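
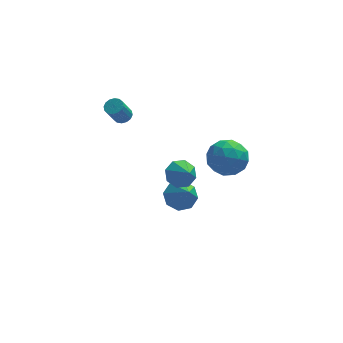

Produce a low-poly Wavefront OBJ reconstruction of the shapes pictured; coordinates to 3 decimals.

v 0.561 1.058 -4.245
v 1.374 1.585 -3.998
v 0.919 -0.118 -2.915
v 0.749 1.818 -3.623
v 0.014 1.606 -3.612
v -0.401 1.073 -3.972
v -0.253 0.53 -4.491
v 0.372 0.297 -4.866
v 1.108 0.509 -4.877
v 1.523 1.042 -4.518
v -2.51 1.423 2.55
v -2.107 1.034 2.547
v -2.607 0.508 3.767
v -3.01 0.897 3.77
v -1.993 1.259 2.691
v -2.494 0.732 3.911
v -2.018 1.528 2.797
v -2.518 1.001 4.017
v -2.175 1.768 2.836
v -2.675 1.242 4.057
v -2.421 1.917 2.799
v -2.921 1.39 4.02
v -2.691 1.933 2.696
v -3.191 1.406 3.916
v -2.913 1.812 2.553
v -3.413 1.286 3.773
v -3.026 1.588 2.409
v -3.527 1.061 3.629
v -3.002 1.319 2.303
v -3.502 0.792 3.523
v -2.845 1.078 2.263
v -3.345 0.552 3.484
v -2.599 0.93 2.3
v -3.099 0.403 3.521
v -2.329 0.914 2.404
v -2.829 0.387 3.624
v 2.795 -0.489 0.914
v 3.82 -1.108 1.077
v 1.76 -2.112 1.263
v 2.785 -2.731 1.426
v 2.45 -1.894 2.231
v 3.09 -0.891 2.016
v 2.49 -2.329 0.324
v 3.13 -1.326 0.109
v 3.632 -2.245 0.712
v 3.608 -1.976 1.891
v 1.972 -1.244 0.449
v 1.948 -0.975 1.628
v 3.398 -0.656 0.965
v 2.182 -2.564 1.375
v 1.985 -2.072 1.849
v 2.588 -2.436 1.944
v 2.969 -0.528 1.517
v 3.572 -0.892 1.612
v 2.767 -1.354 2.291
v 2.008 -2.328 0.728
v 2.611 -2.692 0.823
v 2.992 -0.784 0.396
v 3.595 -1.148 0.491
v 2.813 -1.866 0.049
v 3.891 -1.688 0.846
v 3.282 -2.642 1.051
v 3.109 -2.406 0.404
v 3.485 -1.817 0.277
v 3.876 -1.53 1.539
v 3.268 -2.484 1.744
v 3.071 -1.992 2.218
v 3.447 -1.403 2.091
v 3.766 -2.199 1.325
v 2.312 -0.736 0.596
v 1.704 -1.69 0.801
v 2.133 -1.817 0.249
v 2.509 -1.228 0.122
v 2.298 -0.578 1.289
v 1.689 -1.532 1.494
v 2.095 -1.403 2.063
v 2.471 -0.814 1.936
v 1.814 -1.021 1.015
v 0.298 -1.91 0.263
v 0.681 -2.364 -0.414
v 0.682 -2.83 1.097
v 1.114 -1.916 -0.119
v 1.068 -1.465 0.4
v 0.572 -1.274 0.838
v -0.085 -1.456 0.939
v -0.517 -1.904 0.644
v -0.472 -2.355 0.125
v 0.025 -2.546 -0.312
f 2 1 4
f 2 4 3
f 4 1 5
f 4 5 3
f 5 1 6
f 5 6 3
f 6 1 7
f 6 7 3
f 7 1 8
f 7 8 3
f 8 1 9
f 8 9 3
f 9 1 10
f 9 10 3
f 10 1 2
f 10 2 3
f 12 11 15
f 12 15 13
f 13 15 16
f 13 16 14
f 15 11 17
f 15 17 16
f 16 17 18
f 16 18 14
f 17 11 19
f 17 19 18
f 18 19 20
f 18 20 14
f 19 11 21
f 19 21 20
f 20 21 22
f 20 22 14
f 21 11 23
f 21 23 22
f 22 23 24
f 22 24 14
f 23 11 25
f 23 25 24
f 24 25 26
f 24 26 14
f 25 11 27
f 25 27 26
f 26 27 28
f 26 28 14
f 27 11 29
f 27 29 28
f 28 29 30
f 28 30 14
f 29 11 31
f 29 31 30
f 30 31 32
f 30 32 14
f 31 11 33
f 31 33 32
f 32 33 34
f 32 34 14
f 33 11 35
f 33 35 34
f 34 35 36
f 34 36 14
f 35 11 12
f 35 12 36
f 36 12 13
f 36 13 14
f 37 74 53
f 74 48 77
f 53 77 42
f 74 77 53
f 37 53 49
f 53 42 54
f 49 54 38
f 53 54 49
f 37 49 58
f 49 38 59
f 58 59 44
f 49 59 58
f 37 58 70
f 58 44 73
f 70 73 47
f 58 73 70
f 37 70 74
f 70 47 78
f 74 78 48
f 70 78 74
f 38 54 65
f 54 42 68
f 65 68 46
f 54 68 65
f 42 77 55
f 77 48 76
f 55 76 41
f 77 76 55
f 48 78 75
f 78 47 71
f 75 71 39
f 78 71 75
f 47 73 72
f 73 44 60
f 72 60 43
f 73 60 72
f 44 59 64
f 59 38 61
f 64 61 45
f 59 61 64
f 40 66 52
f 66 46 67
f 52 67 41
f 66 67 52
f 40 52 50
f 52 41 51
f 50 51 39
f 52 51 50
f 40 50 57
f 50 39 56
f 57 56 43
f 50 56 57
f 40 57 62
f 57 43 63
f 62 63 45
f 57 63 62
f 40 62 66
f 62 45 69
f 66 69 46
f 62 69 66
f 41 67 55
f 67 46 68
f 55 68 42
f 67 68 55
f 39 51 75
f 51 41 76
f 75 76 48
f 51 76 75
f 43 56 72
f 56 39 71
f 72 71 47
f 56 71 72
f 45 63 64
f 63 43 60
f 64 60 44
f 63 60 64
f 46 69 65
f 69 45 61
f 65 61 38
f 69 61 65
f 80 79 82
f 80 82 81
f 82 79 83
f 82 83 81
f 83 79 84
f 83 84 81
f 84 79 85
f 84 85 81
f 85 79 86
f 85 86 81
f 86 79 87
f 86 87 81
f 87 79 88
f 87 88 81
f 88 79 80
f 88 80 81



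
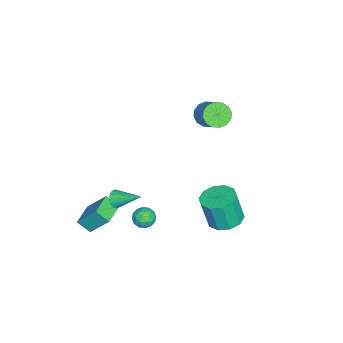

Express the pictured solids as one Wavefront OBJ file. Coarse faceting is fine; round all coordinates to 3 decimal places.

v 2.821 -3.916 -3.205
v 2.763 -4.659 -2.6
v 2.922 -2.805 -1.831
v 2.864 -3.548 -1.226
v 4.216 -4.032 -3.214
v 4.158 -4.775 -2.609
v 4.317 -2.921 -1.84
v 4.259 -3.664 -1.235
v -2.651 0.501 1.899
v -2.202 0.769 1.268
v -1.26 1.548 2.269
v -1.709 1.279 2.901
v -2.503 1.064 1.322
v -1.561 1.842 2.323
v -2.844 1.207 1.531
v -1.901 1.986 2.532
v -3.132 1.162 1.838
v -2.19 1.94 2.839
v -3.292 0.939 2.162
v -2.35 1.718 3.163
v -3.281 0.599 2.416
v -2.338 1.377 3.417
v -3.1 0.232 2.531
v -2.158 1.011 3.532
v -2.799 -0.062 2.477
v -1.857 0.716 3.478
v -2.459 -0.206 2.268
v -1.516 0.573 3.269
v -2.17 -0.16 1.961
v -1.228 0.618 2.962
v -2.01 0.062 1.637
v -1.068 0.841 2.638
v -2.022 0.403 1.383
v -1.079 1.181 2.384
v 2.927 -0.883 -2.663
v 3.543 -1.179 -2.699
v 2.617 -1.621 -1.901
v 3.233 -1.917 -1.937
v 3.169 -1.293 -1.665
v 3.36 -0.837 -2.136
v 2.8 -1.963 -2.464
v 2.991 -1.507 -2.935
v 3.464 -1.846 -2.576
v 3.692 -1.432 -2.082
v 2.468 -1.368 -2.518
v 2.696 -0.954 -2.024
v 3.262 -0.966 -2.748
v 2.898 -1.834 -1.852
v 2.86 -1.468 -1.692
v 3.222 -1.641 -1.713
v 3.155 -0.765 -2.417
v 3.517 -0.939 -2.438
v 3.297 -1.006 -1.83
v 2.643 -1.861 -2.162
v 3.005 -2.035 -2.183
v 2.938 -1.159 -2.887
v 3.3 -1.332 -2.908
v 2.863 -1.794 -2.77
v 3.577 -1.532 -2.697
v 3.395 -1.966 -2.249
v 3.141 -1.993 -2.559
v 3.253 -1.725 -2.836
v 3.711 -1.289 -2.407
v 3.529 -1.723 -1.959
v 3.492 -1.356 -1.799
v 3.604 -1.088 -2.076
v 3.665 -1.681 -2.334
v 2.631 -1.077 -2.641
v 2.449 -1.511 -2.193
v 2.556 -1.712 -2.524
v 2.668 -1.444 -2.801
v 2.765 -0.834 -2.351
v 2.583 -1.268 -1.903
v 2.907 -1.075 -1.764
v 3.019 -0.807 -2.041
v 2.495 -1.119 -2.266
v 3.642 3.173 -0.445
v 4.633 3.05 -0.505
v 4.688 2.624 1.285
v 3.698 2.747 1.345
v 4.522 3.64 -0.36
v 4.578 3.214 1.429
v 4.076 4.053 -0.249
v 4.131 3.627 1.541
v 3.464 4.129 -0.211
v 3.519 3.703 1.578
v 2.92 3.84 -0.263
v 2.975 3.414 1.526
v 2.652 3.296 -0.385
v 2.707 2.87 1.405
v 2.762 2.706 -0.529
v 2.818 2.28 1.26
v 3.209 2.293 -0.641
v 3.264 1.867 1.149
v 3.821 2.217 -0.678
v 3.876 1.791 1.111
v 4.365 2.506 -0.626
v 4.42 2.08 1.163
v 3.21 -2.877 -0.926
v 3.628 -3.123 -0.607
v 3.43 -1.423 -0.094
v 3.77 -3.008 -0.845
v 3.762 -2.858 -1.105
v 3.606 -2.713 -1.317
v 3.344 -2.612 -1.424
v 3.047 -2.583 -1.398
v 2.793 -2.632 -1.245
v 2.651 -2.747 -1.007
v 2.659 -2.896 -0.747
v 2.815 -3.041 -0.535
v 3.076 -3.142 -0.428
v 3.374 -3.172 -0.454
f 2 4 1
f 5 2 1
f 1 4 3
f 3 5 1
f 2 8 4
f 6 2 5
f 6 8 2
f 4 8 3
f 7 5 3
f 3 8 7
f 7 6 5
f 8 6 7
f 10 9 13
f 10 13 11
f 11 13 14
f 11 14 12
f 13 9 15
f 13 15 14
f 14 15 16
f 14 16 12
f 15 9 17
f 15 17 16
f 16 17 18
f 16 18 12
f 17 9 19
f 17 19 18
f 18 19 20
f 18 20 12
f 19 9 21
f 19 21 20
f 20 21 22
f 20 22 12
f 21 9 23
f 21 23 22
f 22 23 24
f 22 24 12
f 23 9 25
f 23 25 24
f 24 25 26
f 24 26 12
f 25 9 27
f 25 27 26
f 26 27 28
f 26 28 12
f 27 9 29
f 27 29 28
f 28 29 30
f 28 30 12
f 29 9 31
f 29 31 30
f 30 31 32
f 30 32 12
f 31 9 33
f 31 33 32
f 32 33 34
f 32 34 12
f 33 9 10
f 33 10 34
f 34 10 11
f 34 11 12
f 35 72 51
f 72 46 75
f 51 75 40
f 72 75 51
f 35 51 47
f 51 40 52
f 47 52 36
f 51 52 47
f 35 47 56
f 47 36 57
f 56 57 42
f 47 57 56
f 35 56 68
f 56 42 71
f 68 71 45
f 56 71 68
f 35 68 72
f 68 45 76
f 72 76 46
f 68 76 72
f 36 52 63
f 52 40 66
f 63 66 44
f 52 66 63
f 40 75 53
f 75 46 74
f 53 74 39
f 75 74 53
f 46 76 73
f 76 45 69
f 73 69 37
f 76 69 73
f 45 71 70
f 71 42 58
f 70 58 41
f 71 58 70
f 42 57 62
f 57 36 59
f 62 59 43
f 57 59 62
f 38 64 50
f 64 44 65
f 50 65 39
f 64 65 50
f 38 50 48
f 50 39 49
f 48 49 37
f 50 49 48
f 38 48 55
f 48 37 54
f 55 54 41
f 48 54 55
f 38 55 60
f 55 41 61
f 60 61 43
f 55 61 60
f 38 60 64
f 60 43 67
f 64 67 44
f 60 67 64
f 39 65 53
f 65 44 66
f 53 66 40
f 65 66 53
f 37 49 73
f 49 39 74
f 73 74 46
f 49 74 73
f 41 54 70
f 54 37 69
f 70 69 45
f 54 69 70
f 43 61 62
f 61 41 58
f 62 58 42
f 61 58 62
f 44 67 63
f 67 43 59
f 63 59 36
f 67 59 63
f 78 77 81
f 78 81 79
f 79 81 82
f 79 82 80
f 81 77 83
f 81 83 82
f 82 83 84
f 82 84 80
f 83 77 85
f 83 85 84
f 84 85 86
f 84 86 80
f 85 77 87
f 85 87 86
f 86 87 88
f 86 88 80
f 87 77 89
f 87 89 88
f 88 89 90
f 88 90 80
f 89 77 91
f 89 91 90
f 90 91 92
f 90 92 80
f 91 77 93
f 91 93 92
f 92 93 94
f 92 94 80
f 93 77 95
f 93 95 94
f 94 95 96
f 94 96 80
f 95 77 97
f 95 97 96
f 96 97 98
f 96 98 80
f 97 77 78
f 97 78 98
f 98 78 79
f 98 79 80
f 100 99 102
f 100 102 101
f 102 99 103
f 102 103 101
f 103 99 104
f 103 104 101
f 104 99 105
f 104 105 101
f 105 99 106
f 105 106 101
f 106 99 107
f 106 107 101
f 107 99 108
f 107 108 101
f 108 99 109
f 108 109 101
f 109 99 110
f 109 110 101
f 110 99 111
f 110 111 101
f 111 99 112
f 111 112 101
f 112 99 100
f 112 100 101



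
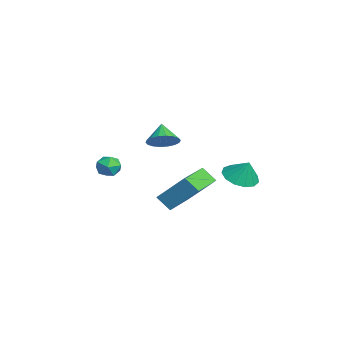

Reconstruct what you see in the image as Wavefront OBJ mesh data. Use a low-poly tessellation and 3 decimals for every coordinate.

v 2.795 -1.019 -4.228
v 3.438 0.165 -2.831
v 1.084 0.048 -4.344
v 1.726 1.232 -2.948
v 3.194 -0.452 -4.892
v 3.836 0.732 -3.496
v 1.482 0.615 -5.009
v 2.125 1.799 -3.612
v -1.823 -0.098 -2.567
v -1.437 -0.706 -2.155
v -2.657 -0.062 -1.733
v -1.283 -0.4 -2.015
v -1.236 -0.035 -1.984
v -1.306 0.317 -2.069
v -1.478 0.588 -2.252
v -1.719 0.722 -2.498
v -1.98 0.695 -2.758
v -2.21 0.51 -2.98
v -2.364 0.204 -3.12
v -2.41 -0.161 -3.151
v -2.341 -0.513 -3.066
v -2.169 -0.784 -2.882
v -1.928 -0.918 -2.636
v -1.667 -0.891 -2.377
v 2.618 -2.624 -2.533
v 3.074 -2.625 -2.038
v 2.406 -3.675 -2.342
v 2.862 -3.676 -1.847
v 2.288 -3.332 -1.775
v 2.419 -2.683 -1.893
v 3.061 -3.617 -2.487
v 3.192 -2.968 -2.605
v 3.347 -3.239 -2.009
v 2.87 -3.063 -1.569
v 2.61 -3.237 -2.811
v 2.133 -3.061 -2.371
v 0.692 3.163 -4.002
v 1.325 3.695 -4.428
v 1.088 3.497 -2.998
v 0.901 3.996 -4.361
v 0.41 4.032 -4.179
v 0.009 3.792 -3.942
v -0.175 3.353 -3.723
v -0.084 2.854 -3.593
v 0.253 2.453 -3.593
v 0.73 2.277 -3.723
v 1.194 2.383 -3.942
v 1.499 2.737 -4.179
v 1.548 3.226 -4.361
f 2 4 1
f 5 2 1
f 1 4 3
f 3 5 1
f 2 8 4
f 6 2 5
f 6 8 2
f 4 8 3
f 7 5 3
f 3 8 7
f 7 6 5
f 8 6 7
f 10 9 12
f 10 12 11
f 12 9 13
f 12 13 11
f 13 9 14
f 13 14 11
f 14 9 15
f 14 15 11
f 15 9 16
f 15 16 11
f 16 9 17
f 16 17 11
f 17 9 18
f 17 18 11
f 18 9 19
f 18 19 11
f 19 9 20
f 19 20 11
f 20 9 21
f 20 21 11
f 21 9 22
f 21 22 11
f 22 9 23
f 22 23 11
f 23 9 24
f 23 24 11
f 24 9 10
f 24 10 11
f 25 36 30
f 25 30 26
f 25 26 32
f 25 32 35
f 25 35 36
f 26 30 34
f 30 36 29
f 36 35 27
f 35 32 31
f 32 26 33
f 28 34 29
f 28 29 27
f 28 27 31
f 28 31 33
f 28 33 34
f 29 34 30
f 27 29 36
f 31 27 35
f 33 31 32
f 34 33 26
f 38 37 40
f 38 40 39
f 40 37 41
f 40 41 39
f 41 37 42
f 41 42 39
f 42 37 43
f 42 43 39
f 43 37 44
f 43 44 39
f 44 37 45
f 44 45 39
f 45 37 46
f 45 46 39
f 46 37 47
f 46 47 39
f 47 37 48
f 47 48 39
f 48 37 49
f 48 49 39
f 49 37 38
f 49 38 39



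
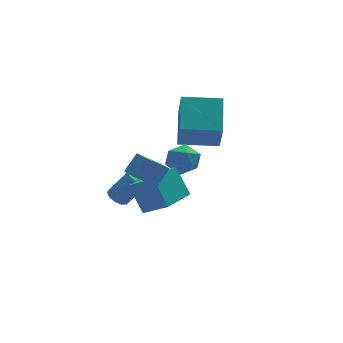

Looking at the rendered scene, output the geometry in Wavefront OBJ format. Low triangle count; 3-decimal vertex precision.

v -2.237 2.651 -2.981
v -1.971 2.203 -3.279
v -1.078 1.801 -1.877
v -1.343 2.249 -1.579
v -1.765 2.507 -3.323
v -0.872 2.106 -1.921
v -1.739 2.867 -3.236
v -0.845 2.466 -1.834
v -1.903 3.144 -3.052
v -1.01 2.743 -1.651
v -2.194 3.233 -2.841
v -1.301 2.831 -1.439
v -2.502 3.099 -2.683
v -1.609 2.697 -1.281
v -2.708 2.794 -2.639
v -1.815 2.393 -1.237
v -2.735 2.434 -2.726
v -1.841 2.033 -1.324
v -2.57 2.157 -2.909
v -1.677 1.756 -1.508
v -2.279 2.069 -3.121
v -1.386 1.667 -1.719
v -2.49 -3.253 1.488
v -3.494 -3.119 2.271
v -2.558 -2.258 1.231
v -3.562 -2.124 2.014
v -1.818 -2.996 2.306
v -2.822 -2.862 3.089
v -1.886 -2.001 2.049
v -2.89 -1.867 2.832
v 0.474 1.676 1.588
v 1.159 3.34 2.67
v 0.714 2.649 -0.061
v 1.399 4.313 1.021
v 2.301 1.007 1.459
v 2.986 2.671 2.541
v 2.541 1.98 -0.19
v 3.226 3.644 0.892
v -1.433 -1.763 -1.03
v -1.804 -0.925 0.353
v -2.297 -0.929 -1.768
v -2.669 -0.09 -0.385
v 0.129 -0.47 -1.395
v -0.243 0.369 -0.012
v -0.736 0.365 -2.133
v -1.107 1.203 -0.75
v 0.131 0.824 -0.31
v 0.769 0.903 0.326
v -0.569 -0.163 0.514
v 0.069 -0.084 1.15
v -0.499 0.601 0.992
v -0.067 1.211 0.484
v 0.267 -0.471 0.356
v 0.699 0.139 -0.152
v 0.853 0.102 0.738
v 0.38 0.765 1.131
v -0.18 -0.025 -0.291
v -0.653 0.638 0.102
f 2 1 5
f 2 5 3
f 3 5 6
f 3 6 4
f 5 1 7
f 5 7 6
f 6 7 8
f 6 8 4
f 7 1 9
f 7 9 8
f 8 9 10
f 8 10 4
f 9 1 11
f 9 11 10
f 10 11 12
f 10 12 4
f 11 1 13
f 11 13 12
f 12 13 14
f 12 14 4
f 13 1 15
f 13 15 14
f 14 15 16
f 14 16 4
f 15 1 17
f 15 17 16
f 16 17 18
f 16 18 4
f 17 1 19
f 17 19 18
f 18 19 20
f 18 20 4
f 19 1 21
f 19 21 20
f 20 21 22
f 20 22 4
f 21 1 2
f 21 2 22
f 22 2 3
f 22 3 4
f 24 26 23
f 27 24 23
f 23 26 25
f 25 27 23
f 24 30 26
f 28 24 27
f 28 30 24
f 26 30 25
f 29 27 25
f 25 30 29
f 29 28 27
f 30 28 29
f 32 34 31
f 35 32 31
f 31 34 33
f 33 35 31
f 32 38 34
f 36 32 35
f 36 38 32
f 34 38 33
f 37 35 33
f 33 38 37
f 37 36 35
f 38 36 37
f 40 42 39
f 43 40 39
f 39 42 41
f 41 43 39
f 40 46 42
f 44 40 43
f 44 46 40
f 42 46 41
f 45 43 41
f 41 46 45
f 45 44 43
f 46 44 45
f 47 58 52
f 47 52 48
f 47 48 54
f 47 54 57
f 47 57 58
f 48 52 56
f 52 58 51
f 58 57 49
f 57 54 53
f 54 48 55
f 50 56 51
f 50 51 49
f 50 49 53
f 50 53 55
f 50 55 56
f 51 56 52
f 49 51 58
f 53 49 57
f 55 53 54
f 56 55 48



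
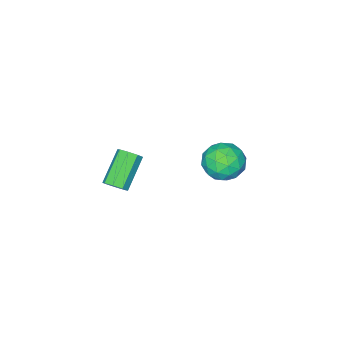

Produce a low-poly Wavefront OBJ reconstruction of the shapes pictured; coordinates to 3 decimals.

v 4.196 -1.203 1.143
v 4.625 -1.437 1.54
v 3.213 -1.932 2.774
v 2.784 -1.697 2.377
v 4.534 -0.971 1.622
v 3.121 -1.466 2.856
v 4.244 -0.64 1.423
v 2.832 -1.135 2.657
v 3.927 -0.639 1.06
v 2.514 -1.134 2.295
v 3.767 -0.968 0.746
v 2.355 -1.463 1.98
v 3.859 -1.434 0.664
v 2.446 -1.929 1.898
v 4.148 -1.765 0.863
v 2.736 -2.26 2.097
v 4.466 -1.766 1.225
v 3.053 -2.261 2.46
v -3.227 -0.417 -0.969
v -2.427 0.241 -1.507
v -1.873 -1.201 0.087
v -1.073 -0.543 -0.451
v -1.848 -0.048 0.267
v -2.686 0.437 -0.386
v -1.614 -1.397 -1.034
v -2.452 -0.912 -1.687
v -1.43 -0.365 -1.547
v -1.575 0.469 -0.743
v -2.725 -1.429 -0.677
v -2.87 -0.595 0.127
v -2.946 -0.019 -1.331
v -1.354 -0.941 -0.089
v -1.81 -0.65 0.333
v -1.339 -0.263 0.017
v -3.098 0.096 -0.672
v -2.628 0.483 -0.988
v -2.287 0.313 0.055
v -1.672 -1.443 -0.432
v -1.202 -1.056 -0.748
v -2.961 -0.697 -1.437
v -2.49 -0.31 -1.753
v -2.013 -1.273 -1.475
v -1.89 0.012 -1.671
v -1.094 -0.449 -1.05
v -1.412 -0.951 -1.393
v -1.904 -0.666 -1.776
v -1.975 0.501 -1.198
v -1.179 0.041 -0.577
v -1.635 0.332 -0.155
v -2.127 0.617 -0.539
v -1.389 0.146 -1.222
v -3.121 -1.001 -0.843
v -2.325 -1.461 -0.222
v -2.173 -1.577 -0.881
v -2.665 -1.292 -1.265
v -3.206 -0.511 -0.37
v -2.41 -0.972 0.251
v -2.396 -0.294 0.356
v -2.888 -0.009 -0.027
v -2.911 -1.106 -0.198
f 2 1 5
f 2 5 3
f 3 5 6
f 3 6 4
f 5 1 7
f 5 7 6
f 6 7 8
f 6 8 4
f 7 1 9
f 7 9 8
f 8 9 10
f 8 10 4
f 9 1 11
f 9 11 10
f 10 11 12
f 10 12 4
f 11 1 13
f 11 13 12
f 12 13 14
f 12 14 4
f 13 1 15
f 13 15 14
f 14 15 16
f 14 16 4
f 15 1 17
f 15 17 16
f 16 17 18
f 16 18 4
f 17 1 2
f 17 2 18
f 18 2 3
f 18 3 4
f 19 56 35
f 56 30 59
f 35 59 24
f 56 59 35
f 19 35 31
f 35 24 36
f 31 36 20
f 35 36 31
f 19 31 40
f 31 20 41
f 40 41 26
f 31 41 40
f 19 40 52
f 40 26 55
f 52 55 29
f 40 55 52
f 19 52 56
f 52 29 60
f 56 60 30
f 52 60 56
f 20 36 47
f 36 24 50
f 47 50 28
f 36 50 47
f 24 59 37
f 59 30 58
f 37 58 23
f 59 58 37
f 30 60 57
f 60 29 53
f 57 53 21
f 60 53 57
f 29 55 54
f 55 26 42
f 54 42 25
f 55 42 54
f 26 41 46
f 41 20 43
f 46 43 27
f 41 43 46
f 22 48 34
f 48 28 49
f 34 49 23
f 48 49 34
f 22 34 32
f 34 23 33
f 32 33 21
f 34 33 32
f 22 32 39
f 32 21 38
f 39 38 25
f 32 38 39
f 22 39 44
f 39 25 45
f 44 45 27
f 39 45 44
f 22 44 48
f 44 27 51
f 48 51 28
f 44 51 48
f 23 49 37
f 49 28 50
f 37 50 24
f 49 50 37
f 21 33 57
f 33 23 58
f 57 58 30
f 33 58 57
f 25 38 54
f 38 21 53
f 54 53 29
f 38 53 54
f 27 45 46
f 45 25 42
f 46 42 26
f 45 42 46
f 28 51 47
f 51 27 43
f 47 43 20
f 51 43 47



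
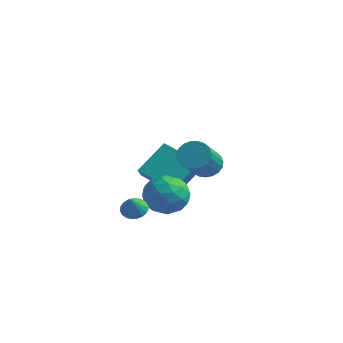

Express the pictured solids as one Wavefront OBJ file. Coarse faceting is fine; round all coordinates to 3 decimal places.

v 0.179 -3.644 -1.104
v 0.766 -3.778 -1.348
v 0.441 -4.336 -0.096
v 0.814 -3.553 -1.206
v 0.753 -3.344 -1.047
v 0.592 -3.186 -0.897
v 0.36 -3.108 -0.783
v 0.096 -3.123 -0.724
v -0.153 -3.227 -0.731
v -0.345 -3.404 -0.802
v -0.446 -3.622 -0.926
v -0.439 -3.844 -1.08
v -0.325 -4.031 -1.239
v -0.124 -4.151 -1.374
v 0.129 -4.184 -1.462
v 0.391 -4.123 -1.488
v 0.616 -3.979 -1.448
v 2.615 -1.544 1.629
v 3.34 -1.599 1.32
v 3.79 -3.191 2.662
v 3.065 -3.136 2.971
v 3.385 -1.382 1.562
v 3.836 -2.974 2.904
v 3.297 -1.193 1.816
v 3.748 -2.785 3.158
v 3.091 -1.065 2.038
v 3.542 -2.656 3.379
v 2.803 -1.019 2.189
v 3.254 -2.611 3.53
v 2.482 -1.064 2.243
v 2.933 -2.656 3.584
v 2.184 -1.193 2.191
v 2.635 -2.784 3.532
v 1.961 -1.382 2.042
v 2.412 -2.973 3.383
v 1.85 -1.599 1.821
v 2.301 -3.19 3.163
v 1.872 -1.806 1.568
v 2.323 -3.398 2.909
v 2.022 -1.969 1.325
v 2.473 -3.56 2.666
v 2.275 -2.057 1.134
v 2.725 -3.649 2.476
v 2.586 -2.058 1.03
v 3.037 -3.649 2.371
v 2.902 -1.969 1.028
v 3.353 -3.561 2.37
v 3.169 -1.807 1.131
v 3.62 -3.399 2.473
v -3.443 1.655 -2.304
v -3.125 0.962 -1.582
v -3.03 3.235 -0.969
v -2.712 2.542 -0.247
v -1.428 1.778 -3.073
v -1.11 1.085 -2.351
v -1.015 3.358 -1.738
v -0.697 2.665 -1.016
v 0.622 -0.456 -1.46
v 1.433 -1.324 -1.424
v -0.693 -1.656 -0.736
v 0.118 -2.524 -0.7
v 0.21 -1.594 0.034
v 1.023 -0.852 -0.413
v -0.283 -2.128 -1.747
v 0.53 -1.386 -2.194
v 0.874 -2.357 -1.601
v 1.178 -2.027 -0.501
v -0.438 -0.953 -1.659
v -0.134 -0.623 -0.559
v 1.143 -0.784 -1.505
v -0.403 -2.196 -0.655
v -0.349 -1.649 -0.223
v 0.127 -2.159 -0.202
v 0.902 -0.507 -0.911
v 1.379 -1.017 -0.89
v 0.659 -1.177 -0.034
v -0.639 -1.963 -1.27
v -0.162 -2.473 -1.249
v 0.613 -0.821 -1.958
v 1.089 -1.331 -1.937
v 0.081 -1.803 -2.126
v 1.291 -1.902 -1.589
v 0.518 -2.607 -1.163
v 0.283 -2.374 -1.778
v 0.761 -1.938 -2.041
v 1.47 -1.708 -0.942
v 0.697 -2.413 -0.517
v 0.751 -1.867 -0.085
v 1.229 -1.431 -0.348
v 1.141 -2.315 -1.046
v 0.043 -0.567 -1.643
v -0.73 -1.272 -1.218
v -0.489 -1.549 -1.812
v -0.011 -1.113 -2.075
v 0.222 -0.373 -0.997
v -0.551 -1.078 -0.571
v -0.021 -1.042 -0.119
v 0.457 -0.606 -0.382
v -0.401 -0.665 -1.114
f 2 1 4
f 2 4 3
f 4 1 5
f 4 5 3
f 5 1 6
f 5 6 3
f 6 1 7
f 6 7 3
f 7 1 8
f 7 8 3
f 8 1 9
f 8 9 3
f 9 1 10
f 9 10 3
f 10 1 11
f 10 11 3
f 11 1 12
f 11 12 3
f 12 1 13
f 12 13 3
f 13 1 14
f 13 14 3
f 14 1 15
f 14 15 3
f 15 1 16
f 15 16 3
f 16 1 17
f 16 17 3
f 17 1 2
f 17 2 3
f 19 18 22
f 19 22 20
f 20 22 23
f 20 23 21
f 22 18 24
f 22 24 23
f 23 24 25
f 23 25 21
f 24 18 26
f 24 26 25
f 25 26 27
f 25 27 21
f 26 18 28
f 26 28 27
f 27 28 29
f 27 29 21
f 28 18 30
f 28 30 29
f 29 30 31
f 29 31 21
f 30 18 32
f 30 32 31
f 31 32 33
f 31 33 21
f 32 18 34
f 32 34 33
f 33 34 35
f 33 35 21
f 34 18 36
f 34 36 35
f 35 36 37
f 35 37 21
f 36 18 38
f 36 38 37
f 37 38 39
f 37 39 21
f 38 18 40
f 38 40 39
f 39 40 41
f 39 41 21
f 40 18 42
f 40 42 41
f 41 42 43
f 41 43 21
f 42 18 44
f 42 44 43
f 43 44 45
f 43 45 21
f 44 18 46
f 44 46 45
f 45 46 47
f 45 47 21
f 46 18 48
f 46 48 47
f 47 48 49
f 47 49 21
f 48 18 19
f 48 19 49
f 49 19 20
f 49 20 21
f 51 53 50
f 54 51 50
f 50 53 52
f 52 54 50
f 51 57 53
f 55 51 54
f 55 57 51
f 53 57 52
f 56 54 52
f 52 57 56
f 56 55 54
f 57 55 56
f 58 95 74
f 95 69 98
f 74 98 63
f 95 98 74
f 58 74 70
f 74 63 75
f 70 75 59
f 74 75 70
f 58 70 79
f 70 59 80
f 79 80 65
f 70 80 79
f 58 79 91
f 79 65 94
f 91 94 68
f 79 94 91
f 58 91 95
f 91 68 99
f 95 99 69
f 91 99 95
f 59 75 86
f 75 63 89
f 86 89 67
f 75 89 86
f 63 98 76
f 98 69 97
f 76 97 62
f 98 97 76
f 69 99 96
f 99 68 92
f 96 92 60
f 99 92 96
f 68 94 93
f 94 65 81
f 93 81 64
f 94 81 93
f 65 80 85
f 80 59 82
f 85 82 66
f 80 82 85
f 61 87 73
f 87 67 88
f 73 88 62
f 87 88 73
f 61 73 71
f 73 62 72
f 71 72 60
f 73 72 71
f 61 71 78
f 71 60 77
f 78 77 64
f 71 77 78
f 61 78 83
f 78 64 84
f 83 84 66
f 78 84 83
f 61 83 87
f 83 66 90
f 87 90 67
f 83 90 87
f 62 88 76
f 88 67 89
f 76 89 63
f 88 89 76
f 60 72 96
f 72 62 97
f 96 97 69
f 72 97 96
f 64 77 93
f 77 60 92
f 93 92 68
f 77 92 93
f 66 84 85
f 84 64 81
f 85 81 65
f 84 81 85
f 67 90 86
f 90 66 82
f 86 82 59
f 90 82 86



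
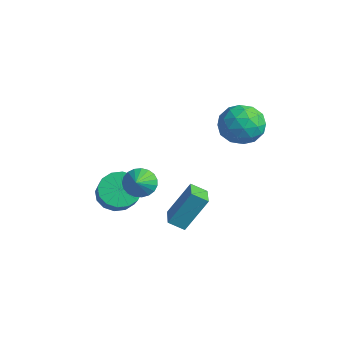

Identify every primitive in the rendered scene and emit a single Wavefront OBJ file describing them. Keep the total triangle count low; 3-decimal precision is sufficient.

v -0.767 1.656 -3.224
v -1.235 1.002 -2.737
v -0.422 2.752 -1.419
v -0.889 2.098 -0.932
v 0.409 0.962 -3.028
v -0.058 0.308 -2.541
v 0.755 2.058 -1.223
v 0.287 1.404 -0.736
v -0.015 3.958 2.665
v 0.843 4.801 2.868
v 0.717 2.859 4.132
v 1.575 3.702 4.335
v 0.408 3.946 4.593
v -0.044 4.625 3.686
v 1.604 3.035 3.314
v 1.152 3.714 2.407
v 1.844 4.23 3.269
v 1.105 4.793 4.059
v 0.455 2.867 2.941
v -0.284 3.43 3.731
v 0.35 4.476 2.638
v 1.21 3.184 4.362
v 0.524 3.328 4.514
v 1.029 3.823 4.633
v -0.172 4.373 3.118
v 0.333 4.868 3.238
v 0.077 4.365 4.251
v 1.227 2.792 3.762
v 1.732 3.287 3.882
v 0.531 3.837 2.367
v 1.036 4.332 2.486
v 1.483 3.295 2.749
v 1.443 4.636 2.993
v 1.873 3.99 3.855
v 1.89 3.598 3.255
v 1.624 3.997 2.722
v 1.008 4.967 3.457
v 1.438 4.321 4.319
v 0.752 4.464 4.471
v 0.487 4.863 3.938
v 1.596 4.631 3.693
v 0.122 3.339 2.681
v 0.552 2.693 3.543
v 1.073 2.797 3.062
v 0.808 3.196 2.529
v -0.313 3.67 3.145
v 0.117 3.024 4.007
v -0.064 3.663 4.278
v -0.33 4.062 3.745
v -0.036 3.029 3.307
v -2.498 -1.017 -1.43
v -1.982 -1.477 -2.207
v -0.527 -2.143 -0.847
v -1.042 -1.683 -0.07
v -1.779 -0.979 -2.181
v -0.324 -1.646 -0.821
v -1.768 -0.492 -1.953
v -0.313 -1.158 -0.593
v -1.953 -0.145 -1.585
v -0.498 -0.811 -0.226
v -2.284 -0.031 -1.176
v -0.828 -0.697 0.184
v -2.672 -0.182 -0.834
v -1.216 -0.848 0.525
v -3.013 -0.557 -0.653
v -1.558 -1.223 0.707
v -3.216 -1.054 -0.679
v -1.761 -1.721 0.681
v -3.227 -1.542 -0.907
v -1.772 -2.208 0.453
v -3.042 -1.889 -1.274
v -1.587 -2.555 0.085
v -2.712 -2.003 -1.684
v -1.256 -2.669 -0.324
v -2.324 -1.852 -2.025
v -0.868 -2.518 -0.666
v -0.114 -1.158 0.727
v 0.478 -1.031 0.16
v 0.734 -1.882 1.453
v 0.524 -0.764 0.374
v 0.46 -0.564 0.648
v 0.296 -0.468 0.936
v 0.062 -0.491 1.188
v -0.204 -0.629 1.36
v -0.453 -0.859 1.423
v -0.644 -1.14 1.366
v -0.744 -1.425 1.198
v -0.734 -1.664 0.949
v -0.618 -1.815 0.662
v -0.414 -1.853 0.386
v -0.159 -1.77 0.169
v 0.105 -1.582 0.048
v 0.33 -1.321 0.045
f 2 4 1
f 5 2 1
f 1 4 3
f 3 5 1
f 2 8 4
f 6 2 5
f 6 8 2
f 4 8 3
f 7 5 3
f 3 8 7
f 7 6 5
f 8 6 7
f 9 46 25
f 46 20 49
f 25 49 14
f 46 49 25
f 9 25 21
f 25 14 26
f 21 26 10
f 25 26 21
f 9 21 30
f 21 10 31
f 30 31 16
f 21 31 30
f 9 30 42
f 30 16 45
f 42 45 19
f 30 45 42
f 9 42 46
f 42 19 50
f 46 50 20
f 42 50 46
f 10 26 37
f 26 14 40
f 37 40 18
f 26 40 37
f 14 49 27
f 49 20 48
f 27 48 13
f 49 48 27
f 20 50 47
f 50 19 43
f 47 43 11
f 50 43 47
f 19 45 44
f 45 16 32
f 44 32 15
f 45 32 44
f 16 31 36
f 31 10 33
f 36 33 17
f 31 33 36
f 12 38 24
f 38 18 39
f 24 39 13
f 38 39 24
f 12 24 22
f 24 13 23
f 22 23 11
f 24 23 22
f 12 22 29
f 22 11 28
f 29 28 15
f 22 28 29
f 12 29 34
f 29 15 35
f 34 35 17
f 29 35 34
f 12 34 38
f 34 17 41
f 38 41 18
f 34 41 38
f 13 39 27
f 39 18 40
f 27 40 14
f 39 40 27
f 11 23 47
f 23 13 48
f 47 48 20
f 23 48 47
f 15 28 44
f 28 11 43
f 44 43 19
f 28 43 44
f 17 35 36
f 35 15 32
f 36 32 16
f 35 32 36
f 18 41 37
f 41 17 33
f 37 33 10
f 41 33 37
f 52 51 55
f 52 55 53
f 53 55 56
f 53 56 54
f 55 51 57
f 55 57 56
f 56 57 58
f 56 58 54
f 57 51 59
f 57 59 58
f 58 59 60
f 58 60 54
f 59 51 61
f 59 61 60
f 60 61 62
f 60 62 54
f 61 51 63
f 61 63 62
f 62 63 64
f 62 64 54
f 63 51 65
f 63 65 64
f 64 65 66
f 64 66 54
f 65 51 67
f 65 67 66
f 66 67 68
f 66 68 54
f 67 51 69
f 67 69 68
f 68 69 70
f 68 70 54
f 69 51 71
f 69 71 70
f 70 71 72
f 70 72 54
f 71 51 73
f 71 73 72
f 72 73 74
f 72 74 54
f 73 51 75
f 73 75 74
f 74 75 76
f 74 76 54
f 75 51 52
f 75 52 76
f 76 52 53
f 76 53 54
f 78 77 80
f 78 80 79
f 80 77 81
f 80 81 79
f 81 77 82
f 81 82 79
f 82 77 83
f 82 83 79
f 83 77 84
f 83 84 79
f 84 77 85
f 84 85 79
f 85 77 86
f 85 86 79
f 86 77 87
f 86 87 79
f 87 77 88
f 87 88 79
f 88 77 89
f 88 89 79
f 89 77 90
f 89 90 79
f 90 77 91
f 90 91 79
f 91 77 92
f 91 92 79
f 92 77 93
f 92 93 79
f 93 77 78
f 93 78 79



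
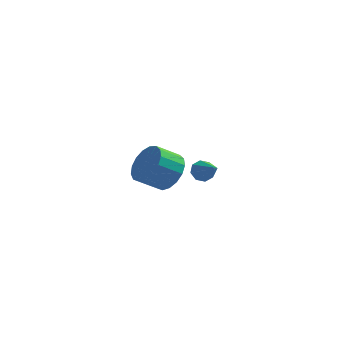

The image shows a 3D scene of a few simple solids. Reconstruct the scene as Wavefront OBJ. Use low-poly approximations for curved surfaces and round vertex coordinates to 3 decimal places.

v 1.422 -1.177 -0.869
v 2.174 -1.483 -0.187
v 1.251 -2.068 0.57
v 0.498 -1.763 -0.111
v 2.03 -1.029 -0.013
v 1.106 -1.614 0.744
v 1.746 -0.609 -0.034
v 0.822 -1.194 0.723
v 1.388 -0.319 -0.247
v 0.464 -0.905 0.51
v 1.037 -0.226 -0.602
v 0.114 -0.811 0.155
v 0.775 -0.351 -1.018
v -0.148 -0.936 -0.261
v 0.661 -0.665 -1.4
v -0.262 -1.25 -0.643
v 0.721 -1.096 -1.66
v -0.202 -1.681 -0.903
v 0.942 -1.546 -1.739
v 0.018 -2.132 -0.982
v 1.273 -1.912 -1.618
v 0.349 -2.497 -0.861
v 1.637 -2.109 -1.326
v 0.714 -2.694 -0.569
v 1.953 -2.093 -0.929
v 1.029 -2.678 -0.172
v 2.146 -1.867 -0.518
v 1.223 -2.452 0.239
v 1.706 4.408 -3.702
v 2.201 4.812 -3.74
v 2.634 3.352 -2.838
v 1.924 4.892 -3.344
v 1.519 4.689 -3.158
v 1.224 4.321 -3.29
v 1.211 4.004 -3.663
v 1.488 3.924 -4.059
v 1.893 4.127 -4.246
v 2.188 4.495 -4.114
f 2 1 5
f 2 5 3
f 3 5 6
f 3 6 4
f 5 1 7
f 5 7 6
f 6 7 8
f 6 8 4
f 7 1 9
f 7 9 8
f 8 9 10
f 8 10 4
f 9 1 11
f 9 11 10
f 10 11 12
f 10 12 4
f 11 1 13
f 11 13 12
f 12 13 14
f 12 14 4
f 13 1 15
f 13 15 14
f 14 15 16
f 14 16 4
f 15 1 17
f 15 17 16
f 16 17 18
f 16 18 4
f 17 1 19
f 17 19 18
f 18 19 20
f 18 20 4
f 19 1 21
f 19 21 20
f 20 21 22
f 20 22 4
f 21 1 23
f 21 23 22
f 22 23 24
f 22 24 4
f 23 1 25
f 23 25 24
f 24 25 26
f 24 26 4
f 25 1 27
f 25 27 26
f 26 27 28
f 26 28 4
f 27 1 2
f 27 2 28
f 28 2 3
f 28 3 4
f 30 29 32
f 30 32 31
f 32 29 33
f 32 33 31
f 33 29 34
f 33 34 31
f 34 29 35
f 34 35 31
f 35 29 36
f 35 36 31
f 36 29 37
f 36 37 31
f 37 29 38
f 37 38 31
f 38 29 30
f 38 30 31



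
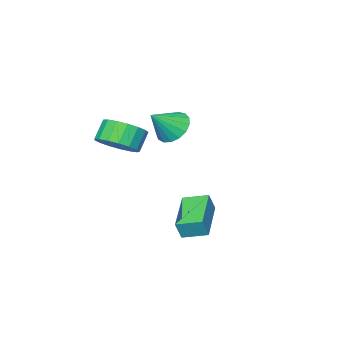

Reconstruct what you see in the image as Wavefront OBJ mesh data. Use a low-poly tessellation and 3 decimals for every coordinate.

v 0.091 -1.948 1.39
v 0.858 -1.645 2.056
v 0.155 -1.848 2.957
v -0.611 -2.152 2.29
v 0.606 -1.216 1.957
v -0.096 -1.419 2.857
v 0.237 -0.954 1.728
v -0.466 -1.158 2.628
v -0.166 -0.921 1.421
v -0.869 -1.124 2.321
v -0.51 -1.122 1.107
v -1.212 -1.326 2.008
v -0.716 -1.513 0.858
v -1.419 -1.717 1.759
v -0.737 -2.004 0.731
v -1.44 -2.207 1.631
v -0.568 -2.482 0.754
v -1.271 -2.685 1.655
v -0.249 -2.838 0.924
v -0.951 -3.041 1.824
v 0.149 -2.99 1.2
v -0.554 -3.193 2.1
v 0.533 -2.903 1.519
v -0.169 -3.106 2.42
v 0.817 -2.598 1.809
v 0.114 -2.801 2.709
v 0.934 -2.144 2.003
v 0.231 -2.347 2.903
v -3.088 -1.753 1.555
v -2.49 -1.212 1.017
v -1.932 -1.967 2.625
v -2.694 -0.905 1.299
v -2.989 -0.792 1.639
v -3.306 -0.9 1.961
v -3.574 -1.203 2.189
v -3.73 -1.632 2.272
v -3.739 -2.089 2.191
v -3.599 -2.469 1.964
v -3.342 -2.685 1.643
v -3.027 -2.688 1.302
v -2.725 -2.476 1.019
v -2.507 -2.099 0.859
v -2.422 -1.643 0.858
v -1.302 2.822 -1.156
v -0.981 2.766 -0.274
v 0.319 4.108 -1.664
v 0.64 4.052 -0.782
v -0.64 1.868 -1.458
v -0.319 1.812 -0.576
v 0.981 3.154 -1.966
v 1.302 3.098 -1.084
f 2 1 5
f 2 5 3
f 3 5 6
f 3 6 4
f 5 1 7
f 5 7 6
f 6 7 8
f 6 8 4
f 7 1 9
f 7 9 8
f 8 9 10
f 8 10 4
f 9 1 11
f 9 11 10
f 10 11 12
f 10 12 4
f 11 1 13
f 11 13 12
f 12 13 14
f 12 14 4
f 13 1 15
f 13 15 14
f 14 15 16
f 14 16 4
f 15 1 17
f 15 17 16
f 16 17 18
f 16 18 4
f 17 1 19
f 17 19 18
f 18 19 20
f 18 20 4
f 19 1 21
f 19 21 20
f 20 21 22
f 20 22 4
f 21 1 23
f 21 23 22
f 22 23 24
f 22 24 4
f 23 1 25
f 23 25 24
f 24 25 26
f 24 26 4
f 25 1 27
f 25 27 26
f 26 27 28
f 26 28 4
f 27 1 2
f 27 2 28
f 28 2 3
f 28 3 4
f 30 29 32
f 30 32 31
f 32 29 33
f 32 33 31
f 33 29 34
f 33 34 31
f 34 29 35
f 34 35 31
f 35 29 36
f 35 36 31
f 36 29 37
f 36 37 31
f 37 29 38
f 37 38 31
f 38 29 39
f 38 39 31
f 39 29 40
f 39 40 31
f 40 29 41
f 40 41 31
f 41 29 42
f 41 42 31
f 42 29 43
f 42 43 31
f 43 29 30
f 43 30 31
f 45 47 44
f 48 45 44
f 44 47 46
f 46 48 44
f 45 51 47
f 49 45 48
f 49 51 45
f 47 51 46
f 50 48 46
f 46 51 50
f 50 49 48
f 51 49 50



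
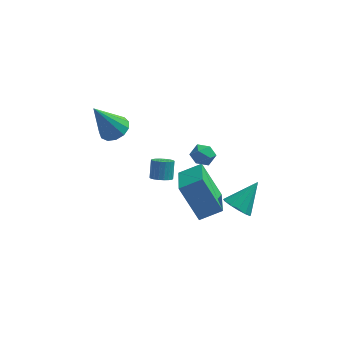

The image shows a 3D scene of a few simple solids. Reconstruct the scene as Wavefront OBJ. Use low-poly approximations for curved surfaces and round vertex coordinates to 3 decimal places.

v 0.493 1.45 -0.87
v 0.707 -0.497 -0.113
v 1.564 1.767 -0.356
v 1.778 -0.18 0.401
v 1.502 0.88 -2.621
v 1.716 -1.067 -1.864
v 2.573 1.197 -2.107
v 2.787 -0.75 -1.35
v -2.587 1.928 1.798
v -2.178 2.529 2.133
v -3.473 1.492 3.662
v -2.567 2.705 1.989
v -2.963 2.634 1.784
v -3.239 2.34 1.584
v -3.308 1.914 1.452
v -3.148 1.493 1.429
v -2.81 1.211 1.524
v -2.401 1.155 1.705
v -2.051 1.346 1.916
v -1.871 1.721 2.09
v -1.918 2.162 2.17
v 3.497 -1.718 -0.007
v 4.124 -2.146 -0.137
v 4.363 -0.782 1.087
v 4.136 -1.821 -0.425
v 3.945 -1.463 -0.579
v 3.612 -1.186 -0.552
v 3.242 -1.078 -0.352
v 2.954 -1.173 -0.043
v 2.838 -1.441 0.278
v 2.931 -1.797 0.509
v 3.204 -2.127 0.575
v 3.57 -2.328 0.457
v 3.913 -2.335 0.191
v -0.492 2.896 -2.872
v -0.006 3.137 -3.047
v -0.002 3.744 -2.203
v -0.488 3.504 -2.028
v -0.183 3.285 -3.153
v -0.179 3.892 -2.308
v -0.421 3.355 -3.203
v -0.417 3.963 -2.358
v -0.673 3.335 -3.187
v -0.67 3.943 -2.343
v -0.89 3.228 -3.109
v -0.886 3.836 -2.265
v -1.027 3.056 -2.984
v -1.024 3.663 -2.14
v -1.059 2.851 -2.837
v -1.055 3.459 -1.993
v -0.978 2.656 -2.697
v -0.974 3.263 -1.853
v -0.801 2.508 -2.592
v -0.797 3.115 -1.747
v -0.563 2.437 -2.542
v -0.559 3.045 -1.697
v -0.31 2.457 -2.557
v -0.307 3.065 -1.713
v -0.094 2.564 -2.635
v -0.09 3.172 -1.791
v 0.044 2.737 -2.76
v 0.047 3.344 -1.916
v 0.075 2.941 -2.907
v 0.079 3.549 -2.063
v 1.059 0.92 1.157
v 1.378 1.38 1.511
v 1.982 0.64 0.689
v 2.301 1.1 1.043
v 2.053 0.565 1.344
v 1.483 0.738 1.633
v 1.877 1.282 0.567
v 1.307 1.455 0.856
v 1.884 1.604 1.146
v 1.992 1.161 1.626
v 1.368 0.859 0.574
v 1.476 0.416 1.054
f 2 4 1
f 5 2 1
f 1 4 3
f 3 5 1
f 2 8 4
f 6 2 5
f 6 8 2
f 4 8 3
f 7 5 3
f 3 8 7
f 7 6 5
f 8 6 7
f 10 9 12
f 10 12 11
f 12 9 13
f 12 13 11
f 13 9 14
f 13 14 11
f 14 9 15
f 14 15 11
f 15 9 16
f 15 16 11
f 16 9 17
f 16 17 11
f 17 9 18
f 17 18 11
f 18 9 19
f 18 19 11
f 19 9 20
f 19 20 11
f 20 9 21
f 20 21 11
f 21 9 10
f 21 10 11
f 23 22 25
f 23 25 24
f 25 22 26
f 25 26 24
f 26 22 27
f 26 27 24
f 27 22 28
f 27 28 24
f 28 22 29
f 28 29 24
f 29 22 30
f 29 30 24
f 30 22 31
f 30 31 24
f 31 22 32
f 31 32 24
f 32 22 33
f 32 33 24
f 33 22 34
f 33 34 24
f 34 22 23
f 34 23 24
f 36 35 39
f 36 39 37
f 37 39 40
f 37 40 38
f 39 35 41
f 39 41 40
f 40 41 42
f 40 42 38
f 41 35 43
f 41 43 42
f 42 43 44
f 42 44 38
f 43 35 45
f 43 45 44
f 44 45 46
f 44 46 38
f 45 35 47
f 45 47 46
f 46 47 48
f 46 48 38
f 47 35 49
f 47 49 48
f 48 49 50
f 48 50 38
f 49 35 51
f 49 51 50
f 50 51 52
f 50 52 38
f 51 35 53
f 51 53 52
f 52 53 54
f 52 54 38
f 53 35 55
f 53 55 54
f 54 55 56
f 54 56 38
f 55 35 57
f 55 57 56
f 56 57 58
f 56 58 38
f 57 35 59
f 57 59 58
f 58 59 60
f 58 60 38
f 59 35 61
f 59 61 60
f 60 61 62
f 60 62 38
f 61 35 63
f 61 63 62
f 62 63 64
f 62 64 38
f 63 35 36
f 63 36 64
f 64 36 37
f 64 37 38
f 65 76 70
f 65 70 66
f 65 66 72
f 65 72 75
f 65 75 76
f 66 70 74
f 70 76 69
f 76 75 67
f 75 72 71
f 72 66 73
f 68 74 69
f 68 69 67
f 68 67 71
f 68 71 73
f 68 73 74
f 69 74 70
f 67 69 76
f 71 67 75
f 73 71 72
f 74 73 66



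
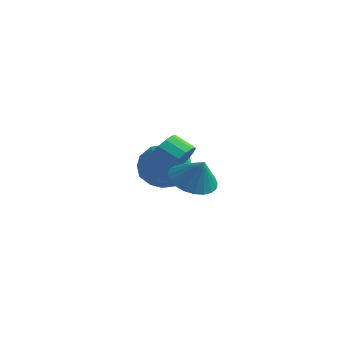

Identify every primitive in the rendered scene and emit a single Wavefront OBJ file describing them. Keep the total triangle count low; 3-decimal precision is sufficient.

v 1.672 -1.799 1.649
v 2.188 -1.757 2.504
v 1.325 -1.778 3.027
v 0.808 -1.821 2.171
v 2.12 -1.328 2.408
v 1.256 -1.349 2.931
v 1.963 -0.992 2.162
v 1.099 -1.013 2.685
v 1.748 -0.816 1.814
v 0.884 -0.837 2.337
v 1.518 -0.835 1.434
v 0.654 -0.856 1.956
v 1.319 -1.045 1.096
v 0.455 -1.066 1.618
v 1.189 -1.404 0.867
v 0.325 -1.426 1.39
v 1.155 -1.842 0.793
v 0.292 -1.863 1.316
v 1.224 -2.271 0.889
v 0.36 -2.292 1.412
v 1.381 -2.607 1.135
v 0.517 -2.628 1.658
v 1.596 -2.783 1.483
v 0.732 -2.804 2.006
v 1.826 -2.764 1.864
v 0.962 -2.785 2.386
v 2.025 -2.554 2.202
v 1.161 -2.575 2.724
v 2.155 -2.194 2.43
v 1.291 -2.216 2.953
v 2.758 -2.827 1.371
v 3.286 -1.977 1.232
v 3.342 -3.013 2.449
v 2.971 -1.841 1.426
v 2.624 -1.855 1.611
v 2.297 -2.017 1.76
v 2.04 -2.303 1.85
v 1.893 -2.668 1.866
v 1.877 -3.057 1.808
v 1.996 -3.412 1.682
v 2.231 -3.677 1.51
v 2.546 -3.813 1.316
v 2.893 -3.799 1.131
v 3.22 -3.637 0.982
v 3.477 -3.351 0.892
v 3.624 -2.986 0.875
v 3.64 -2.597 0.934
v 3.521 -2.243 1.059
v -1.502 2.313 -0.867
v -1.025 2.722 0.191
v -0.515 0.598 -0.651
v -0.038 1.007 0.407
v -1.238 0.748 0.333
v -1.848 1.807 0.199
v 0.308 1.513 -0.659
v -0.302 2.572 -0.793
v 0.094 2.227 0.319
v -0.862 1.754 0.933
v -0.678 1.566 -1.393
v -1.634 1.093 -0.779
v -1.35 2.668 -0.357
v -0.19 0.652 -0.103
v -0.895 0.5 -0.146
v -0.615 0.74 0.476
v -1.834 2.131 -0.352
v -1.554 2.371 0.27
v -1.679 1.21 0.354
v 0.014 0.949 -0.73
v 0.294 1.189 -0.108
v -0.925 2.58 -0.936
v -0.645 2.82 -0.314
v 0.139 2.11 -0.814
v -0.412 2.617 0.34
v 0.168 1.609 0.467
v 0.372 1.906 -0.16
v 0.013 2.529 -0.238
v -0.974 2.339 0.701
v -0.394 1.331 0.828
v -1.099 1.179 0.785
v -1.458 1.802 0.706
v -0.316 2.048 0.776
v -1.146 1.989 -1.288
v -0.566 0.981 -1.161
v -0.082 1.518 -1.166
v -0.441 2.141 -1.245
v -1.708 1.711 -0.927
v -1.128 0.703 -0.8
v -1.553 0.791 -0.222
v -1.912 1.414 -0.3
v -1.224 1.272 -1.236
f 2 1 5
f 2 5 3
f 3 5 6
f 3 6 4
f 5 1 7
f 5 7 6
f 6 7 8
f 6 8 4
f 7 1 9
f 7 9 8
f 8 9 10
f 8 10 4
f 9 1 11
f 9 11 10
f 10 11 12
f 10 12 4
f 11 1 13
f 11 13 12
f 12 13 14
f 12 14 4
f 13 1 15
f 13 15 14
f 14 15 16
f 14 16 4
f 15 1 17
f 15 17 16
f 16 17 18
f 16 18 4
f 17 1 19
f 17 19 18
f 18 19 20
f 18 20 4
f 19 1 21
f 19 21 20
f 20 21 22
f 20 22 4
f 21 1 23
f 21 23 22
f 22 23 24
f 22 24 4
f 23 1 25
f 23 25 24
f 24 25 26
f 24 26 4
f 25 1 27
f 25 27 26
f 26 27 28
f 26 28 4
f 27 1 29
f 27 29 28
f 28 29 30
f 28 30 4
f 29 1 2
f 29 2 30
f 30 2 3
f 30 3 4
f 32 31 34
f 32 34 33
f 34 31 35
f 34 35 33
f 35 31 36
f 35 36 33
f 36 31 37
f 36 37 33
f 37 31 38
f 37 38 33
f 38 31 39
f 38 39 33
f 39 31 40
f 39 40 33
f 40 31 41
f 40 41 33
f 41 31 42
f 41 42 33
f 42 31 43
f 42 43 33
f 43 31 44
f 43 44 33
f 44 31 45
f 44 45 33
f 45 31 46
f 45 46 33
f 46 31 47
f 46 47 33
f 47 31 48
f 47 48 33
f 48 31 32
f 48 32 33
f 49 86 65
f 86 60 89
f 65 89 54
f 86 89 65
f 49 65 61
f 65 54 66
f 61 66 50
f 65 66 61
f 49 61 70
f 61 50 71
f 70 71 56
f 61 71 70
f 49 70 82
f 70 56 85
f 82 85 59
f 70 85 82
f 49 82 86
f 82 59 90
f 86 90 60
f 82 90 86
f 50 66 77
f 66 54 80
f 77 80 58
f 66 80 77
f 54 89 67
f 89 60 88
f 67 88 53
f 89 88 67
f 60 90 87
f 90 59 83
f 87 83 51
f 90 83 87
f 59 85 84
f 85 56 72
f 84 72 55
f 85 72 84
f 56 71 76
f 71 50 73
f 76 73 57
f 71 73 76
f 52 78 64
f 78 58 79
f 64 79 53
f 78 79 64
f 52 64 62
f 64 53 63
f 62 63 51
f 64 63 62
f 52 62 69
f 62 51 68
f 69 68 55
f 62 68 69
f 52 69 74
f 69 55 75
f 74 75 57
f 69 75 74
f 52 74 78
f 74 57 81
f 78 81 58
f 74 81 78
f 53 79 67
f 79 58 80
f 67 80 54
f 79 80 67
f 51 63 87
f 63 53 88
f 87 88 60
f 63 88 87
f 55 68 84
f 68 51 83
f 84 83 59
f 68 83 84
f 57 75 76
f 75 55 72
f 76 72 56
f 75 72 76
f 58 81 77
f 81 57 73
f 77 73 50
f 81 73 77



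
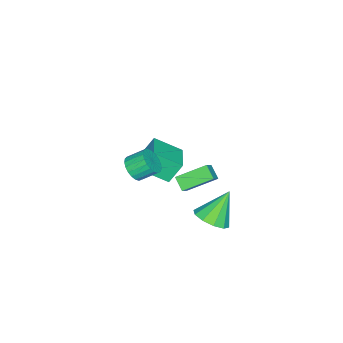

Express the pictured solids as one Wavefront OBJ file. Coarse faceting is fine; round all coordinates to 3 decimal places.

v 1.971 2.885 -1.561
v 2.875 2.818 -0.955
v 0.869 3.395 0.141
v 2.821 3.451 -1.18
v 2.443 3.867 -1.55
v 1.884 3.909 -1.924
v 1.359 3.559 -2.159
v 1.067 2.952 -2.166
v 1.121 2.319 -1.941
v 1.499 1.902 -1.571
v 2.058 1.861 -1.197
v 2.583 2.211 -0.962
v 2.107 -1.754 0.878
v 2.712 -1.912 1.438
v 2.278 -1.005 2.163
v 1.673 -0.846 1.602
v 2.864 -1.675 1.232
v 2.43 -0.767 1.957
v 2.886 -1.451 0.965
v 2.452 -0.543 1.69
v 2.772 -1.28 0.682
v 2.338 -0.372 1.407
v 2.544 -1.19 0.434
v 2.11 -0.283 1.159
v 2.24 -1.198 0.262
v 1.806 -0.291 0.987
v 1.913 -1.302 0.196
v 1.479 -0.395 0.921
v 1.62 -1.485 0.249
v 1.186 -0.577 0.973
v 1.411 -1.713 0.41
v 0.977 -0.806 1.134
v 1.322 -1.949 0.652
v 0.888 -1.041 1.376
v 1.369 -2.151 0.933
v 0.935 -1.243 1.657
v 1.544 -2.284 1.204
v 1.109 -1.377 1.929
v 1.816 -2.326 1.419
v 1.381 -1.418 2.144
v 2.138 -2.268 1.541
v 1.704 -1.361 2.266
v 2.455 -2.122 1.547
v 2.021 -1.215 2.272
v -4.258 -2.138 -2.819
v -3.637 -3.653 -1.855
v -2.572 -1.223 -2.467
v -1.951 -2.738 -1.503
v -3.669 -2.722 -4.117
v -3.048 -4.237 -3.153
v -1.983 -1.807 -3.765
v -1.362 -3.322 -2.801
v 4.131 2.541 2.591
v 3.736 1.929 3.135
v 3.218 3.874 3.429
v 2.823 3.262 3.973
v 4.857 2.638 3.227
v 4.462 2.026 3.771
v 3.944 3.971 4.065
v 3.549 3.359 4.609
f 2 1 4
f 2 4 3
f 4 1 5
f 4 5 3
f 5 1 6
f 5 6 3
f 6 1 7
f 6 7 3
f 7 1 8
f 7 8 3
f 8 1 9
f 8 9 3
f 9 1 10
f 9 10 3
f 10 1 11
f 10 11 3
f 11 1 12
f 11 12 3
f 12 1 2
f 12 2 3
f 14 13 17
f 14 17 15
f 15 17 18
f 15 18 16
f 17 13 19
f 17 19 18
f 18 19 20
f 18 20 16
f 19 13 21
f 19 21 20
f 20 21 22
f 20 22 16
f 21 13 23
f 21 23 22
f 22 23 24
f 22 24 16
f 23 13 25
f 23 25 24
f 24 25 26
f 24 26 16
f 25 13 27
f 25 27 26
f 26 27 28
f 26 28 16
f 27 13 29
f 27 29 28
f 28 29 30
f 28 30 16
f 29 13 31
f 29 31 30
f 30 31 32
f 30 32 16
f 31 13 33
f 31 33 32
f 32 33 34
f 32 34 16
f 33 13 35
f 33 35 34
f 34 35 36
f 34 36 16
f 35 13 37
f 35 37 36
f 36 37 38
f 36 38 16
f 37 13 39
f 37 39 38
f 38 39 40
f 38 40 16
f 39 13 41
f 39 41 40
f 40 41 42
f 40 42 16
f 41 13 43
f 41 43 42
f 42 43 44
f 42 44 16
f 43 13 14
f 43 14 44
f 44 14 15
f 44 15 16
f 46 48 45
f 49 46 45
f 45 48 47
f 47 49 45
f 46 52 48
f 50 46 49
f 50 52 46
f 48 52 47
f 51 49 47
f 47 52 51
f 51 50 49
f 52 50 51
f 54 56 53
f 57 54 53
f 53 56 55
f 55 57 53
f 54 60 56
f 58 54 57
f 58 60 54
f 56 60 55
f 59 57 55
f 55 60 59
f 59 58 57
f 60 58 59



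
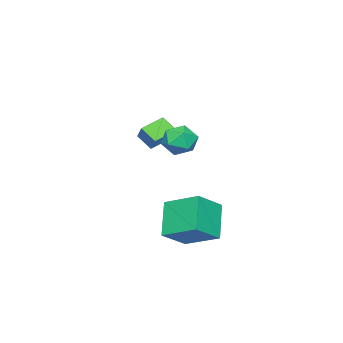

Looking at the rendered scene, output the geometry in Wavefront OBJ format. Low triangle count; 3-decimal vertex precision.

v 1.363 3.755 4.01
v 2.213 3.723 3.505
v 1.307 2.157 4.015
v 2.157 2.125 3.51
v 2.151 2.434 4.449
v 2.185 3.422 4.446
v 1.335 2.458 3.074
v 1.369 3.446 3.071
v 2.195 2.922 2.927
v 2.699 2.907 3.777
v 0.821 2.973 3.743
v 1.325 2.958 4.593
v -4.601 -2.284 1.705
v -4.053 -1.683 2.546
v -4.512 -1.396 1.012
v -3.964 -0.795 1.854
v -3.316 -2.785 1.226
v -2.768 -2.184 2.068
v -3.227 -1.897 0.534
v -2.679 -1.296 1.375
v 2.24 3.561 -2.835
v 0.907 2.867 -1.297
v 2.229 5.479 -1.979
v 0.896 4.784 -0.442
v 3.644 3.116 -1.818
v 2.311 2.421 -0.281
v 3.633 5.033 -0.963
v 2.3 4.339 0.575
f 1 12 6
f 1 6 2
f 1 2 8
f 1 8 11
f 1 11 12
f 2 6 10
f 6 12 5
f 12 11 3
f 11 8 7
f 8 2 9
f 4 10 5
f 4 5 3
f 4 3 7
f 4 7 9
f 4 9 10
f 5 10 6
f 3 5 12
f 7 3 11
f 9 7 8
f 10 9 2
f 14 16 13
f 17 14 13
f 13 16 15
f 15 17 13
f 14 20 16
f 18 14 17
f 18 20 14
f 16 20 15
f 19 17 15
f 15 20 19
f 19 18 17
f 20 18 19
f 22 24 21
f 25 22 21
f 21 24 23
f 23 25 21
f 22 28 24
f 26 22 25
f 26 28 22
f 24 28 23
f 27 25 23
f 23 28 27
f 27 26 25
f 28 26 27



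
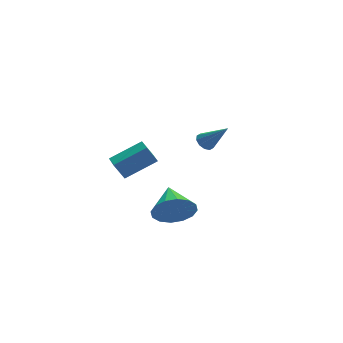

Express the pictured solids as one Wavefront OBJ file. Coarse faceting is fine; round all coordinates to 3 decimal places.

v -1.72 2.421 -0.996
v -2.217 2.63 -0.048
v -1.569 3.479 -1.15
v -2.066 3.688 -0.203
v -0.014 2.312 -0.077
v -0.511 2.521 0.87
v 0.137 3.37 -0.232
v -0.36 3.579 0.716
v 1.707 0.412 1.985
v 2.154 0.745 1.932
v 2.513 -0.472 3.235
v 1.943 0.886 2.168
v 1.642 0.846 2.334
v 1.366 0.64 2.367
v 1.22 0.347 2.254
v 1.26 0.079 2.038
v 1.47 -0.062 1.803
v 1.771 -0.022 1.637
v 2.048 0.184 1.604
v 2.194 0.477 1.717
v -1.647 -3.905 0.49
v -1.102 -4.338 1.342
v -1.293 -2.315 1.07
v -0.711 -4.275 0.933
v -0.57 -4.114 0.405
v -0.719 -3.897 -0.1
v -1.116 -3.682 -0.447
v -1.655 -3.527 -0.543
v -2.192 -3.473 -0.362
v -2.584 -3.536 0.047
v -2.724 -3.697 0.575
v -2.575 -3.914 1.08
v -2.178 -4.129 1.427
v -1.639 -4.284 1.523
f 2 4 1
f 5 2 1
f 1 4 3
f 3 5 1
f 2 8 4
f 6 2 5
f 6 8 2
f 4 8 3
f 7 5 3
f 3 8 7
f 7 6 5
f 8 6 7
f 10 9 12
f 10 12 11
f 12 9 13
f 12 13 11
f 13 9 14
f 13 14 11
f 14 9 15
f 14 15 11
f 15 9 16
f 15 16 11
f 16 9 17
f 16 17 11
f 17 9 18
f 17 18 11
f 18 9 19
f 18 19 11
f 19 9 20
f 19 20 11
f 20 9 10
f 20 10 11
f 22 21 24
f 22 24 23
f 24 21 25
f 24 25 23
f 25 21 26
f 25 26 23
f 26 21 27
f 26 27 23
f 27 21 28
f 27 28 23
f 28 21 29
f 28 29 23
f 29 21 30
f 29 30 23
f 30 21 31
f 30 31 23
f 31 21 32
f 31 32 23
f 32 21 33
f 32 33 23
f 33 21 34
f 33 34 23
f 34 21 22
f 34 22 23



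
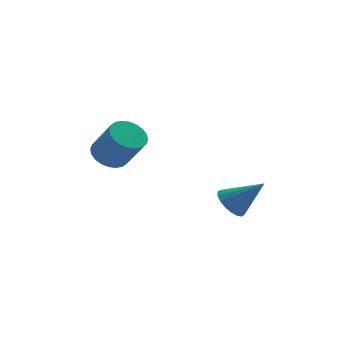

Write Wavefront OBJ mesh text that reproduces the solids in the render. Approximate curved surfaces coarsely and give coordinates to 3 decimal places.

v -3.376 0.169 1.305
v -2.793 -0.108 0.885
v -2.241 -0.867 2.156
v -2.824 -0.589 2.575
v -2.675 0.148 0.987
v -2.123 -0.611 2.258
v -2.664 0.408 1.137
v -2.111 -0.351 2.408
v -2.76 0.632 1.313
v -2.208 -0.127 2.584
v -2.951 0.785 1.487
v -2.399 0.026 2.758
v -3.207 0.845 1.634
v -2.654 0.086 2.905
v -3.488 0.801 1.73
v -2.935 0.042 3.001
v -3.752 0.662 1.762
v -3.2 -0.097 3.033
v -3.959 0.447 1.724
v -3.407 -0.312 2.995
v -4.077 0.191 1.622
v -3.525 -0.568 2.893
v -4.089 -0.069 1.472
v -3.536 -0.828 2.743
v -3.992 -0.293 1.296
v -3.44 -1.052 2.567
v -3.801 -0.446 1.122
v -3.249 -1.205 2.393
v -3.546 -0.506 0.975
v -2.993 -1.265 2.246
v -3.265 -0.462 0.879
v -2.712 -1.221 2.15
v -3 -0.323 0.847
v -2.448 -1.082 2.118
v 0.89 -0.993 -1.195
v 1.425 -0.906 -1.699
v 2.01 -1.447 -0.085
v 1.407 -0.608 -1.559
v 1.286 -0.387 -1.347
v 1.088 -0.286 -1.105
v 0.849 -0.325 -0.88
v 0.62 -0.496 -0.718
v 0.443 -0.766 -0.651
v 0.355 -1.081 -0.691
v 0.374 -1.378 -0.831
v 0.494 -1.6 -1.043
v 0.693 -1.701 -1.285
v 0.931 -1.662 -1.509
v 1.161 -1.491 -1.671
v 1.337 -1.221 -1.739
f 2 1 5
f 2 5 3
f 3 5 6
f 3 6 4
f 5 1 7
f 5 7 6
f 6 7 8
f 6 8 4
f 7 1 9
f 7 9 8
f 8 9 10
f 8 10 4
f 9 1 11
f 9 11 10
f 10 11 12
f 10 12 4
f 11 1 13
f 11 13 12
f 12 13 14
f 12 14 4
f 13 1 15
f 13 15 14
f 14 15 16
f 14 16 4
f 15 1 17
f 15 17 16
f 16 17 18
f 16 18 4
f 17 1 19
f 17 19 18
f 18 19 20
f 18 20 4
f 19 1 21
f 19 21 20
f 20 21 22
f 20 22 4
f 21 1 23
f 21 23 22
f 22 23 24
f 22 24 4
f 23 1 25
f 23 25 24
f 24 25 26
f 24 26 4
f 25 1 27
f 25 27 26
f 26 27 28
f 26 28 4
f 27 1 29
f 27 29 28
f 28 29 30
f 28 30 4
f 29 1 31
f 29 31 30
f 30 31 32
f 30 32 4
f 31 1 33
f 31 33 32
f 32 33 34
f 32 34 4
f 33 1 2
f 33 2 34
f 34 2 3
f 34 3 4
f 36 35 38
f 36 38 37
f 38 35 39
f 38 39 37
f 39 35 40
f 39 40 37
f 40 35 41
f 40 41 37
f 41 35 42
f 41 42 37
f 42 35 43
f 42 43 37
f 43 35 44
f 43 44 37
f 44 35 45
f 44 45 37
f 45 35 46
f 45 46 37
f 46 35 47
f 46 47 37
f 47 35 48
f 47 48 37
f 48 35 49
f 48 49 37
f 49 35 50
f 49 50 37
f 50 35 36
f 50 36 37



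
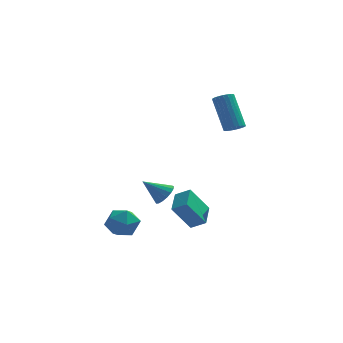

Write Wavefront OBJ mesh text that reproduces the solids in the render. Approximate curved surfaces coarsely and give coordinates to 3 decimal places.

v -3.058 -1.421 -1.492
v -2.677 -1.053 -0.746
v -1.743 -1.967 -1.894
v -1.362 -1.599 -1.148
v -1.945 -2.299 -1.066
v -2.758 -1.961 -0.817
v -1.662 -1.059 -1.823
v -2.475 -0.721 -1.574
v -1.814 -0.829 -0.951
v -1.989 -1.595 -0.483
v -2.431 -1.425 -2.157
v -2.606 -2.191 -1.689
v -0.214 -2.693 1.07
v 0.089 -3.15 1.4
v -1.206 -2.747 1.91
v 0.185 -2.89 1.53
v 0.19 -2.585 1.555
v 0.102 -2.304 1.469
v -0.059 -2.113 1.292
v -0.255 -2.054 1.064
v -0.442 -2.142 0.838
v -0.576 -2.356 0.664
v -0.628 -2.647 0.584
v -0.585 -2.948 0.616
v -0.457 -3.192 0.751
v -0.273 -3.32 0.96
v -0.076 -3.306 1.194
v 2.897 2.961 2.998
v 3.358 3.262 2.974
v 2.783 4.279 4.658
v 2.323 3.979 4.682
v 3.213 3.387 2.849
v 2.638 4.404 4.533
v 3.013 3.438 2.749
v 2.438 4.455 4.434
v 2.794 3.407 2.693
v 2.219 4.425 4.378
v 2.592 3.299 2.689
v 2.017 4.316 4.374
v 2.443 3.133 2.739
v 1.868 4.15 4.424
v 2.373 2.937 2.834
v 1.798 3.954 4.518
v 2.394 2.745 2.956
v 1.819 3.762 4.641
v 2.501 2.591 3.086
v 1.926 3.608 4.771
v 2.677 2.5 3.201
v 2.102 3.517 4.886
v 2.891 2.49 3.28
v 2.316 3.507 4.965
v 3.107 2.561 3.311
v 2.532 3.578 4.996
v 3.286 2.701 3.287
v 2.711 3.718 4.972
v 3.398 2.886 3.214
v 2.823 3.903 4.898
v 3.423 3.085 3.103
v 2.848 4.102 4.787
v 0.803 -3.365 0.783
v 0.92 -2.135 1.152
v 0.107 -3.176 0.373
v 0.224 -1.945 0.742
v 1.656 -3.055 -0.522
v 1.773 -1.824 -0.153
v 0.96 -2.865 -0.932
v 1.077 -1.635 -0.563
f 1 12 6
f 1 6 2
f 1 2 8
f 1 8 11
f 1 11 12
f 2 6 10
f 6 12 5
f 12 11 3
f 11 8 7
f 8 2 9
f 4 10 5
f 4 5 3
f 4 3 7
f 4 7 9
f 4 9 10
f 5 10 6
f 3 5 12
f 7 3 11
f 9 7 8
f 10 9 2
f 14 13 16
f 14 16 15
f 16 13 17
f 16 17 15
f 17 13 18
f 17 18 15
f 18 13 19
f 18 19 15
f 19 13 20
f 19 20 15
f 20 13 21
f 20 21 15
f 21 13 22
f 21 22 15
f 22 13 23
f 22 23 15
f 23 13 24
f 23 24 15
f 24 13 25
f 24 25 15
f 25 13 26
f 25 26 15
f 26 13 27
f 26 27 15
f 27 13 14
f 27 14 15
f 29 28 32
f 29 32 30
f 30 32 33
f 30 33 31
f 32 28 34
f 32 34 33
f 33 34 35
f 33 35 31
f 34 28 36
f 34 36 35
f 35 36 37
f 35 37 31
f 36 28 38
f 36 38 37
f 37 38 39
f 37 39 31
f 38 28 40
f 38 40 39
f 39 40 41
f 39 41 31
f 40 28 42
f 40 42 41
f 41 42 43
f 41 43 31
f 42 28 44
f 42 44 43
f 43 44 45
f 43 45 31
f 44 28 46
f 44 46 45
f 45 46 47
f 45 47 31
f 46 28 48
f 46 48 47
f 47 48 49
f 47 49 31
f 48 28 50
f 48 50 49
f 49 50 51
f 49 51 31
f 50 28 52
f 50 52 51
f 51 52 53
f 51 53 31
f 52 28 54
f 52 54 53
f 53 54 55
f 53 55 31
f 54 28 56
f 54 56 55
f 55 56 57
f 55 57 31
f 56 28 58
f 56 58 57
f 57 58 59
f 57 59 31
f 58 28 29
f 58 29 59
f 59 29 30
f 59 30 31
f 61 63 60
f 64 61 60
f 60 63 62
f 62 64 60
f 61 67 63
f 65 61 64
f 65 67 61
f 63 67 62
f 66 64 62
f 62 67 66
f 66 65 64
f 67 65 66



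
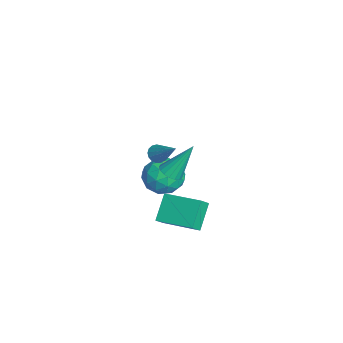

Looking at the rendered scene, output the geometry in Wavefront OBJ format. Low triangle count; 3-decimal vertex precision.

v 2.917 0.108 1.519
v 3.387 -0.266 1.768
v 2.863 1.212 3.281
v 3.542 -0.036 1.628
v 3.553 0.228 1.463
v 3.419 0.464 1.311
v 3.17 0.618 1.207
v 2.863 0.655 1.174
v 2.568 0.567 1.22
v 2.353 0.374 1.335
v 2.268 0.119 1.492
v 2.331 -0.138 1.655
v 2.528 -0.339 1.787
v 2.815 -0.438 1.858
v 3.125 -0.411 1.851
v -4.042 0.261 -2.585
v -3.606 -0.101 -2.782
v -2.778 1.059 -1.255
v -3.581 0.133 -2.946
v -3.661 0.397 -3.028
v -3.828 0.629 -3.008
v -4.045 0.777 -2.891
v -4.261 0.807 -2.704
v -4.426 0.712 -2.49
v -4.504 0.514 -2.297
v -4.476 0.257 -2.17
v -4.348 0.002 -2.138
v -4.15 -0.194 -2.209
v -3.928 -0.285 -2.366
v -3.731 -0.252 -2.572
v -4.199 1.425 -4.049
v -3.495 1.062 -4.99
v -3.505 -0.082 -2.95
v -2.801 -0.445 -3.891
v -2.547 0.605 -3.301
v -2.976 1.536 -3.98
v -4.024 -0.556 -3.96
v -4.453 0.375 -4.639
v -3.386 -0.162 -4.935
v -2.474 0.555 -4.528
v -4.526 0.425 -3.412
v -3.614 1.142 -3.005
v -3.908 1.376 -4.616
v -3.092 -0.396 -3.324
v -2.943 0.221 -2.977
v -2.529 0.008 -3.53
v -3.603 1.654 -4.023
v -3.189 1.441 -4.576
v -2.632 1.172 -3.583
v -3.811 -0.461 -3.364
v -3.397 -0.674 -3.917
v -4.471 0.972 -4.41
v -4.057 0.759 -4.963
v -4.368 -0.192 -4.357
v -3.43 0.443 -5.137
v -3.022 -0.443 -4.491
v -3.741 -0.508 -4.531
v -3.993 0.04 -4.931
v -2.893 0.865 -4.898
v -2.486 -0.021 -4.251
v -2.337 0.596 -3.904
v -2.589 1.143 -4.304
v -2.83 0.145 -4.865
v -4.514 1.001 -3.689
v -4.107 0.115 -3.042
v -4.411 -0.163 -3.636
v -4.663 0.384 -4.036
v -3.978 1.423 -3.449
v -3.57 0.537 -2.803
v -3.007 0.94 -3.009
v -3.259 1.488 -3.409
v -4.17 0.835 -3.075
v 1.177 -0.449 -3.583
v 0.121 0.126 -2.396
v 0.711 0.006 -4.218
v -0.346 0.581 -3.031
v 2.426 1.239 -3.289
v 1.369 1.814 -2.102
v 1.959 1.694 -3.924
v 0.903 2.269 -2.737
f 2 1 4
f 2 4 3
f 4 1 5
f 4 5 3
f 5 1 6
f 5 6 3
f 6 1 7
f 6 7 3
f 7 1 8
f 7 8 3
f 8 1 9
f 8 9 3
f 9 1 10
f 9 10 3
f 10 1 11
f 10 11 3
f 11 1 12
f 11 12 3
f 12 1 13
f 12 13 3
f 13 1 14
f 13 14 3
f 14 1 15
f 14 15 3
f 15 1 2
f 15 2 3
f 17 16 19
f 17 19 18
f 19 16 20
f 19 20 18
f 20 16 21
f 20 21 18
f 21 16 22
f 21 22 18
f 22 16 23
f 22 23 18
f 23 16 24
f 23 24 18
f 24 16 25
f 24 25 18
f 25 16 26
f 25 26 18
f 26 16 27
f 26 27 18
f 27 16 28
f 27 28 18
f 28 16 29
f 28 29 18
f 29 16 30
f 29 30 18
f 30 16 17
f 30 17 18
f 31 68 47
f 68 42 71
f 47 71 36
f 68 71 47
f 31 47 43
f 47 36 48
f 43 48 32
f 47 48 43
f 31 43 52
f 43 32 53
f 52 53 38
f 43 53 52
f 31 52 64
f 52 38 67
f 64 67 41
f 52 67 64
f 31 64 68
f 64 41 72
f 68 72 42
f 64 72 68
f 32 48 59
f 48 36 62
f 59 62 40
f 48 62 59
f 36 71 49
f 71 42 70
f 49 70 35
f 71 70 49
f 42 72 69
f 72 41 65
f 69 65 33
f 72 65 69
f 41 67 66
f 67 38 54
f 66 54 37
f 67 54 66
f 38 53 58
f 53 32 55
f 58 55 39
f 53 55 58
f 34 60 46
f 60 40 61
f 46 61 35
f 60 61 46
f 34 46 44
f 46 35 45
f 44 45 33
f 46 45 44
f 34 44 51
f 44 33 50
f 51 50 37
f 44 50 51
f 34 51 56
f 51 37 57
f 56 57 39
f 51 57 56
f 34 56 60
f 56 39 63
f 60 63 40
f 56 63 60
f 35 61 49
f 61 40 62
f 49 62 36
f 61 62 49
f 33 45 69
f 45 35 70
f 69 70 42
f 45 70 69
f 37 50 66
f 50 33 65
f 66 65 41
f 50 65 66
f 39 57 58
f 57 37 54
f 58 54 38
f 57 54 58
f 40 63 59
f 63 39 55
f 59 55 32
f 63 55 59
f 74 76 73
f 77 74 73
f 73 76 75
f 75 77 73
f 74 80 76
f 78 74 77
f 78 80 74
f 76 80 75
f 79 77 75
f 75 80 79
f 79 78 77
f 80 78 79



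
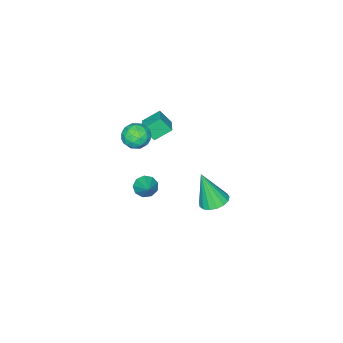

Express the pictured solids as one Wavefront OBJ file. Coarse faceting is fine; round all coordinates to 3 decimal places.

v 1.51 1.776 2.145
v 1.776 1.228 2.913
v 0.793 2.329 2.787
v 1.058 1.78 3.555
v 2.202 2.42 2.365
v 2.467 1.871 3.133
v 1.484 2.972 3.007
v 1.75 2.424 3.775
v -1.133 3.588 -4.441
v -0.429 3.191 -4.668
v -0.887 2.872 -2.419
v -0.302 3.555 -4.554
v -0.365 3.927 -4.415
v -0.605 4.221 -4.282
v -0.965 4.37 -4.185
v -1.365 4.34 -4.147
v -1.711 4.138 -4.176
v -1.925 3.809 -4.267
v -1.957 3.43 -4.397
v -1.801 3.088 -4.537
v -1.492 2.859 -4.656
v -1.101 2.798 -4.725
v -0.717 2.918 -4.729
v 3.275 2.774 -0.418
v 3.826 2.572 -0.696
v 3.925 3.566 0.298
v 3.659 2.916 -0.923
v 3.311 3.193 -0.914
v 2.947 3.275 -0.673
v 2.736 3.122 -0.312
v 2.777 2.807 -0.002
v 3.051 2.476 0.114
v 3.43 2.285 -0.019
v 3.736 2.323 -0.339
v 3.071 2.71 3.178
v 3.646 2.339 2.745
v 2.414 1.581 3.275
v 2.989 1.21 2.842
v 3.151 1.47 3.591
v 3.557 2.168 3.531
v 2.503 1.752 2.489
v 2.909 2.45 2.429
v 3.295 1.747 2.319
v 3.695 1.572 3.001
v 2.365 2.348 3.019
v 2.765 2.173 3.701
v 3.416 2.624 2.953
v 2.644 1.296 3.067
v 2.739 1.449 3.508
v 3.077 1.231 3.253
v 3.364 2.523 3.415
v 3.702 2.305 3.161
v 3.411 1.794 3.658
v 2.358 1.615 2.859
v 2.696 1.397 2.605
v 2.983 2.689 2.767
v 3.321 2.471 2.512
v 2.649 2.126 2.362
v 3.547 2.057 2.448
v 3.161 1.394 2.505
v 2.876 1.712 2.297
v 3.114 2.123 2.262
v 3.783 1.955 2.849
v 3.397 1.291 2.906
v 3.492 1.444 3.346
v 3.731 1.854 3.311
v 3.576 1.607 2.598
v 2.663 2.629 3.114
v 2.277 1.965 3.171
v 2.329 2.066 2.709
v 2.568 2.476 2.674
v 2.899 2.526 3.515
v 2.513 1.863 3.572
v 2.946 1.797 3.758
v 3.184 2.208 3.723
v 2.484 2.313 3.422
f 2 4 1
f 5 2 1
f 1 4 3
f 3 5 1
f 2 8 4
f 6 2 5
f 6 8 2
f 4 8 3
f 7 5 3
f 3 8 7
f 7 6 5
f 8 6 7
f 10 9 12
f 10 12 11
f 12 9 13
f 12 13 11
f 13 9 14
f 13 14 11
f 14 9 15
f 14 15 11
f 15 9 16
f 15 16 11
f 16 9 17
f 16 17 11
f 17 9 18
f 17 18 11
f 18 9 19
f 18 19 11
f 19 9 20
f 19 20 11
f 20 9 21
f 20 21 11
f 21 9 22
f 21 22 11
f 22 9 23
f 22 23 11
f 23 9 10
f 23 10 11
f 25 24 27
f 25 27 26
f 27 24 28
f 27 28 26
f 28 24 29
f 28 29 26
f 29 24 30
f 29 30 26
f 30 24 31
f 30 31 26
f 31 24 32
f 31 32 26
f 32 24 33
f 32 33 26
f 33 24 34
f 33 34 26
f 34 24 25
f 34 25 26
f 35 72 51
f 72 46 75
f 51 75 40
f 72 75 51
f 35 51 47
f 51 40 52
f 47 52 36
f 51 52 47
f 35 47 56
f 47 36 57
f 56 57 42
f 47 57 56
f 35 56 68
f 56 42 71
f 68 71 45
f 56 71 68
f 35 68 72
f 68 45 76
f 72 76 46
f 68 76 72
f 36 52 63
f 52 40 66
f 63 66 44
f 52 66 63
f 40 75 53
f 75 46 74
f 53 74 39
f 75 74 53
f 46 76 73
f 76 45 69
f 73 69 37
f 76 69 73
f 45 71 70
f 71 42 58
f 70 58 41
f 71 58 70
f 42 57 62
f 57 36 59
f 62 59 43
f 57 59 62
f 38 64 50
f 64 44 65
f 50 65 39
f 64 65 50
f 38 50 48
f 50 39 49
f 48 49 37
f 50 49 48
f 38 48 55
f 48 37 54
f 55 54 41
f 48 54 55
f 38 55 60
f 55 41 61
f 60 61 43
f 55 61 60
f 38 60 64
f 60 43 67
f 64 67 44
f 60 67 64
f 39 65 53
f 65 44 66
f 53 66 40
f 65 66 53
f 37 49 73
f 49 39 74
f 73 74 46
f 49 74 73
f 41 54 70
f 54 37 69
f 70 69 45
f 54 69 70
f 43 61 62
f 61 41 58
f 62 58 42
f 61 58 62
f 44 67 63
f 67 43 59
f 63 59 36
f 67 59 63



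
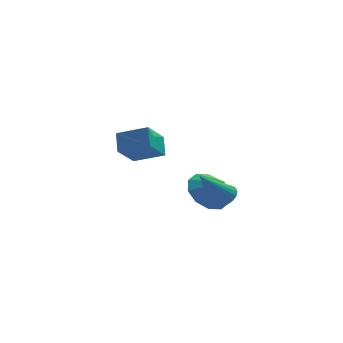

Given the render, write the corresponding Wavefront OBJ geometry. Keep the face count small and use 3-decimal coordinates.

v 3.486 0.71 -2.203
v 3.915 0.097 -2.939
v 4.034 0.15 -1.417
v 4.307 0.606 -2.849
v 4.386 1.155 -2.512
v 4.121 1.534 -2.057
v 3.614 1.599 -1.658
v 3.058 1.324 -1.467
v 2.665 0.815 -1.557
v 2.587 0.266 -1.894
v 2.852 -0.113 -2.349
v 3.359 -0.178 -2.748
v -0.603 -4.201 2.46
v -0.588 -3.516 3.104
v 0.065 -3.366 1.556
v 0.08 -2.681 2.2
v 0.54 -4.639 2.9
v 0.555 -3.954 3.544
v 1.208 -3.804 1.996
v 1.223 -3.119 2.64
v 3.4 -3.725 -0.319
v 3.847 -4.12 -0.152
v 2.44 -4.235 1.039
v 3.912 -3.921 -0.031
v 3.9 -3.692 0.046
v 3.811 -3.468 0.067
v 3.659 -3.283 0.03
v 3.469 -3.165 -0.061
v 3.267 -3.133 -0.191
v 3.086 -3.19 -0.34
v 2.952 -3.329 -0.487
v 2.887 -3.528 -0.608
v 2.9 -3.757 -0.685
v 2.989 -3.981 -0.706
v 3.14 -4.166 -0.669
v 3.331 -4.284 -0.578
v 3.532 -4.316 -0.448
v 3.714 -4.259 -0.299
f 2 1 4
f 2 4 3
f 4 1 5
f 4 5 3
f 5 1 6
f 5 6 3
f 6 1 7
f 6 7 3
f 7 1 8
f 7 8 3
f 8 1 9
f 8 9 3
f 9 1 10
f 9 10 3
f 10 1 11
f 10 11 3
f 11 1 12
f 11 12 3
f 12 1 2
f 12 2 3
f 14 16 13
f 17 14 13
f 13 16 15
f 15 17 13
f 14 20 16
f 18 14 17
f 18 20 14
f 16 20 15
f 19 17 15
f 15 20 19
f 19 18 17
f 20 18 19
f 22 21 24
f 22 24 23
f 24 21 25
f 24 25 23
f 25 21 26
f 25 26 23
f 26 21 27
f 26 27 23
f 27 21 28
f 27 28 23
f 28 21 29
f 28 29 23
f 29 21 30
f 29 30 23
f 30 21 31
f 30 31 23
f 31 21 32
f 31 32 23
f 32 21 33
f 32 33 23
f 33 21 34
f 33 34 23
f 34 21 35
f 34 35 23
f 35 21 36
f 35 36 23
f 36 21 37
f 36 37 23
f 37 21 38
f 37 38 23
f 38 21 22
f 38 22 23

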